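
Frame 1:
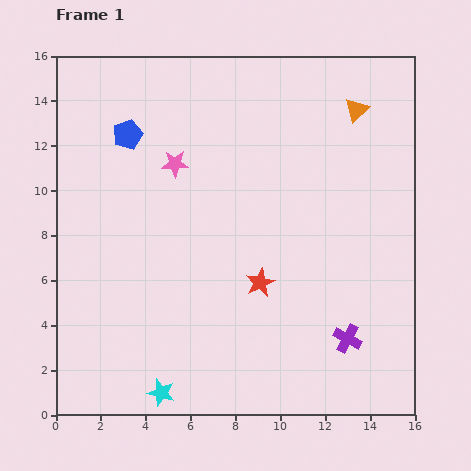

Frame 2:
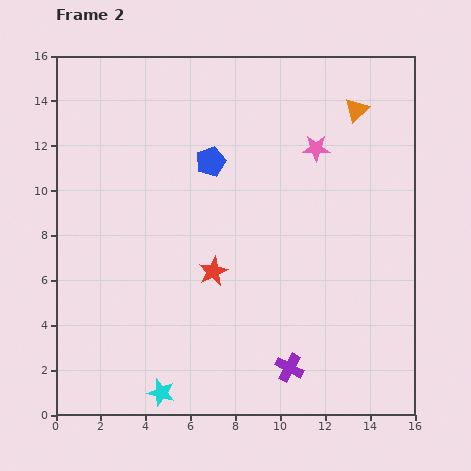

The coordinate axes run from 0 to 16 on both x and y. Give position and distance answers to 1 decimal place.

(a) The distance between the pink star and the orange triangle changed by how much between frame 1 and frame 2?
-5.9

Distance in frame 1: 8.4. Distance in frame 2: 2.5.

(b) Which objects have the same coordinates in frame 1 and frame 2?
the cyan star, the orange triangle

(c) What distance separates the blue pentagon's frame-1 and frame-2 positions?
3.9

The blue pentagon moved from (3.2, 12.5) to (6.9, 11.3), a distance of √(3.7² + 1.2²) ≈ 3.9.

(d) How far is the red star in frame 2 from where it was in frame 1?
2.2

The red star moved from (9.1, 5.9) to (7.0, 6.4), a distance of √(2.1² + 0.5²) ≈ 2.2.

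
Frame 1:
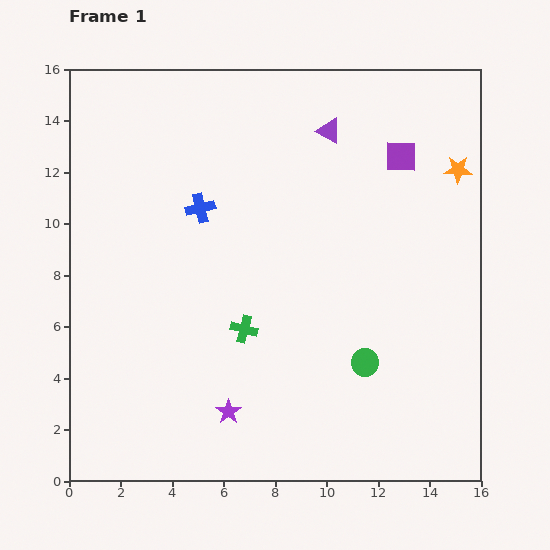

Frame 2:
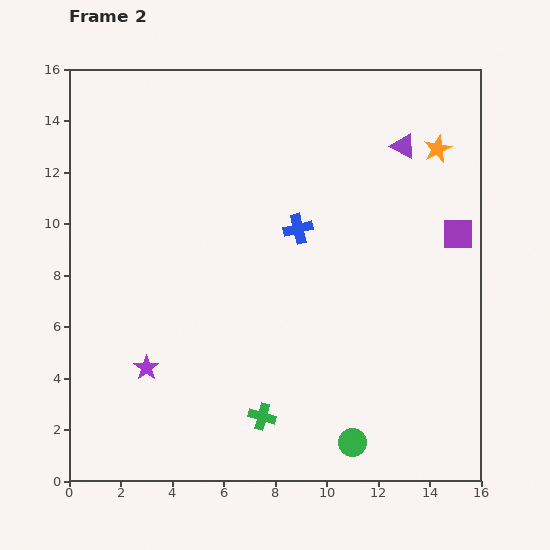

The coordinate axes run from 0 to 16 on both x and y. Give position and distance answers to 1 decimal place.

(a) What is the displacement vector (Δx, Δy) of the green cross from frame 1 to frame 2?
(0.7, -3.4)

The green cross was at (6.8, 5.9) in frame 1 and (7.5, 2.5) in frame 2.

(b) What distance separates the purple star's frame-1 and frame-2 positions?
3.6

The purple star moved from (6.2, 2.7) to (3.0, 4.4), a distance of √(3.2² + 1.7²) ≈ 3.6.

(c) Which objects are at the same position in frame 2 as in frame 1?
none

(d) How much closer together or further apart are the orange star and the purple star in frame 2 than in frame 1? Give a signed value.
+1.2

Distance in frame 1: 12.9. Distance in frame 2: 14.1.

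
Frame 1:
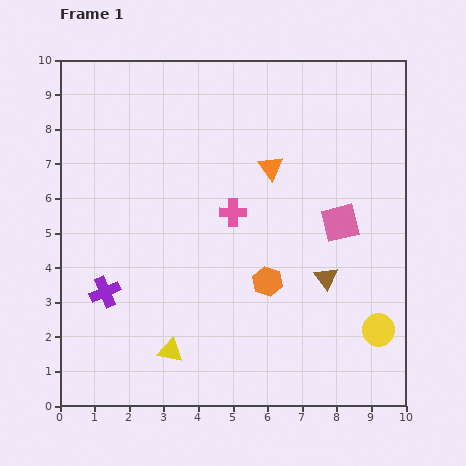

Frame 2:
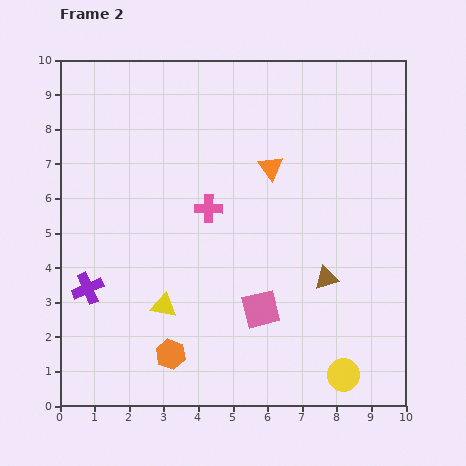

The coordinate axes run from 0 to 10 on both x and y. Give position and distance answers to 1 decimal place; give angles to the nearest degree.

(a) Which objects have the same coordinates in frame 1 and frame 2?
the brown triangle, the orange triangle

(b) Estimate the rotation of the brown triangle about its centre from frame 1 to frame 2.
49° clockwise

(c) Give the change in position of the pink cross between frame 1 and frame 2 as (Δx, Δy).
(-0.7, 0.1)

The pink cross was at (5.0, 5.6) in frame 1 and (4.3, 5.7) in frame 2.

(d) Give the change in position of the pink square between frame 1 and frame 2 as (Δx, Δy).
(-2.3, -2.5)

The pink square was at (8.1, 5.3) in frame 1 and (5.8, 2.8) in frame 2.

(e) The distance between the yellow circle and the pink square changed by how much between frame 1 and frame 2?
-0.2

Distance in frame 1: 3.3. Distance in frame 2: 3.1.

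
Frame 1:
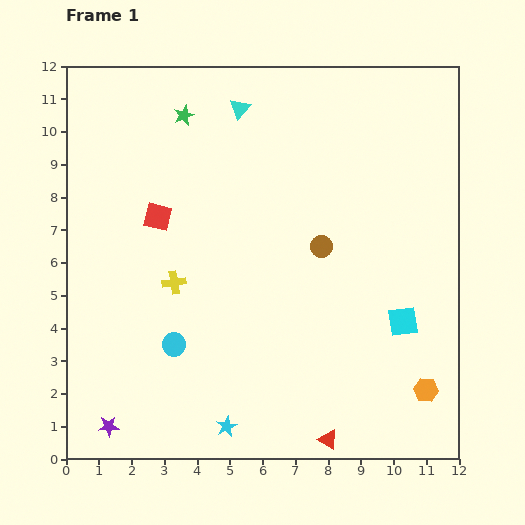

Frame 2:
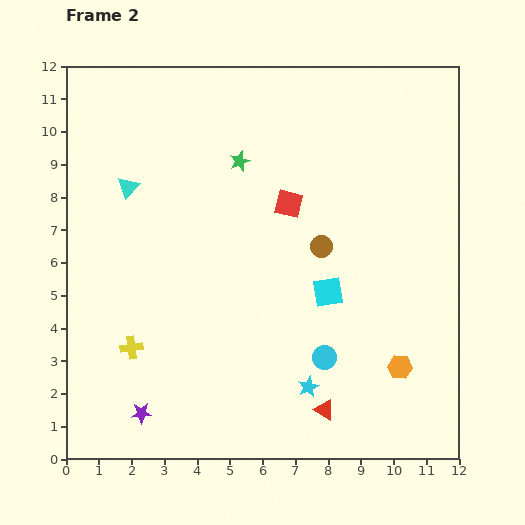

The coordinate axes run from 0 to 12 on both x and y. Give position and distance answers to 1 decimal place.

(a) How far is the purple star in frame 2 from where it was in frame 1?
1.1

The purple star moved from (1.3, 1.0) to (2.3, 1.4), a distance of √(1.0² + 0.4²) ≈ 1.1.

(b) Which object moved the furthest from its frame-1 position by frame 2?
the cyan circle

(moved 4.6; next 4.2)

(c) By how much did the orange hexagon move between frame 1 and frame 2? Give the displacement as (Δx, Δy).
(-0.8, 0.7)

The orange hexagon was at (11.0, 2.1) in frame 1 and (10.2, 2.8) in frame 2.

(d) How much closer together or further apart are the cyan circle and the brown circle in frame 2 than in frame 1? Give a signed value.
-2.0

Distance in frame 1: 5.4. Distance in frame 2: 3.4.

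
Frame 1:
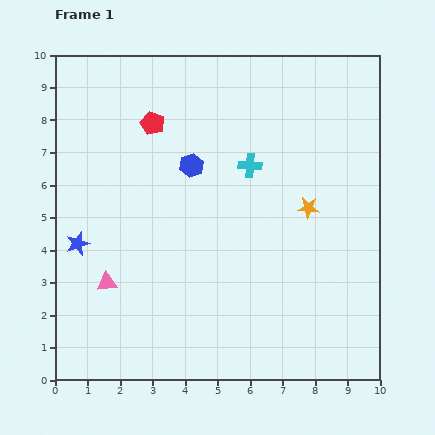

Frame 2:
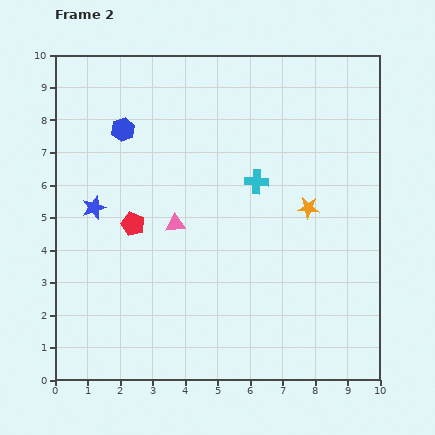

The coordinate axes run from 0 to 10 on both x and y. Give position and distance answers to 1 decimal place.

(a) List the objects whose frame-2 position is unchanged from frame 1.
the orange star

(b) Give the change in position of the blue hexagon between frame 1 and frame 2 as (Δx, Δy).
(-2.1, 1.1)

The blue hexagon was at (4.2, 6.6) in frame 1 and (2.1, 7.7) in frame 2.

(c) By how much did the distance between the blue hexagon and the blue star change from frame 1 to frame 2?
-1.6

Distance in frame 1: 4.2. Distance in frame 2: 2.6.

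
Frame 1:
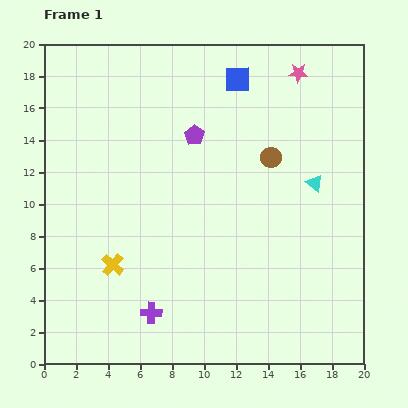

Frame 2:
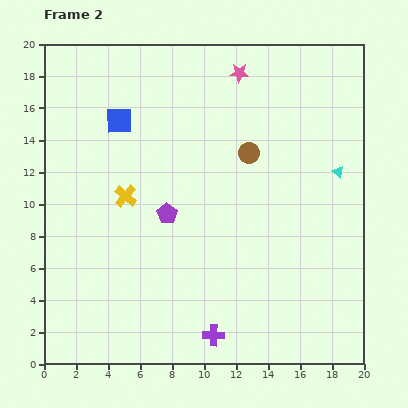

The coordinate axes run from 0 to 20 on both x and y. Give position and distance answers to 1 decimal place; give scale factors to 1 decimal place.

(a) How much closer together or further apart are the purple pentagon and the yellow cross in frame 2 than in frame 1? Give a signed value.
-6.8

Distance in frame 1: 9.6. Distance in frame 2: 2.8.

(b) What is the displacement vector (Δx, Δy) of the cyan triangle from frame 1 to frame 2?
(1.5, 0.7)

The cyan triangle was at (16.9, 11.3) in frame 1 and (18.4, 12.0) in frame 2.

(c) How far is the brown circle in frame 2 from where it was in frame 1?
1.4

The brown circle moved from (14.2, 12.9) to (12.8, 13.2), a distance of √(1.4² + 0.3²) ≈ 1.4.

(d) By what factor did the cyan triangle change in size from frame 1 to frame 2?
0.6×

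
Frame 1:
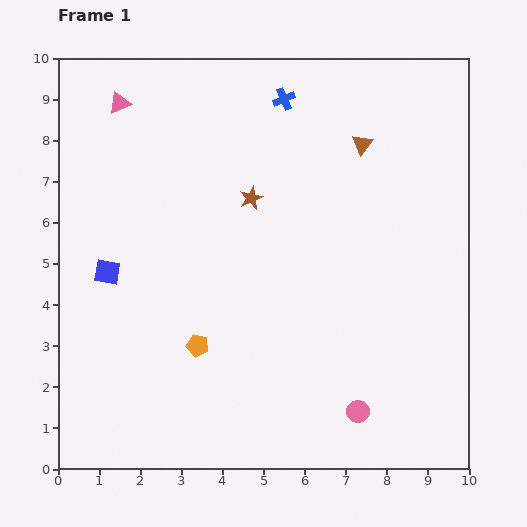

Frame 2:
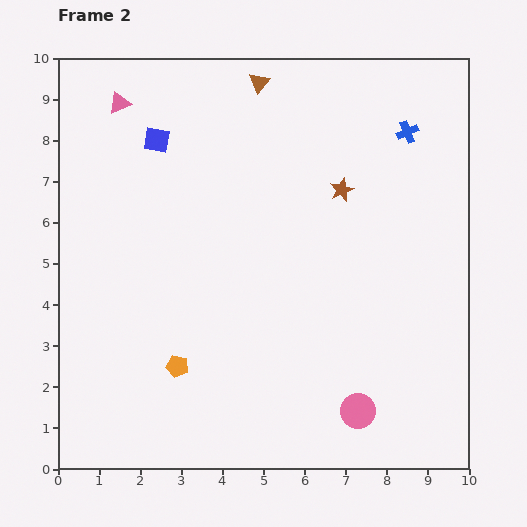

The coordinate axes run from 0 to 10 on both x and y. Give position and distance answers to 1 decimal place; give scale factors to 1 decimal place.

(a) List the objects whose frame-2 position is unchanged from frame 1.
the pink circle, the pink triangle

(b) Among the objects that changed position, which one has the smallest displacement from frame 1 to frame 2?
the orange pentagon

(moved 0.7)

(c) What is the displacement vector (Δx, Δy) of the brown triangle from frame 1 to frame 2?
(-2.5, 1.5)

The brown triangle was at (7.4, 7.9) in frame 1 and (4.9, 9.4) in frame 2.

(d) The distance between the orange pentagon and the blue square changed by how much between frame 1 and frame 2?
+2.7

Distance in frame 1: 2.8. Distance in frame 2: 5.5.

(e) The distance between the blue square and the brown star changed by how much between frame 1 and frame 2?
+0.8

Distance in frame 1: 3.9. Distance in frame 2: 4.7.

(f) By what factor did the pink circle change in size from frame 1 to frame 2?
1.6×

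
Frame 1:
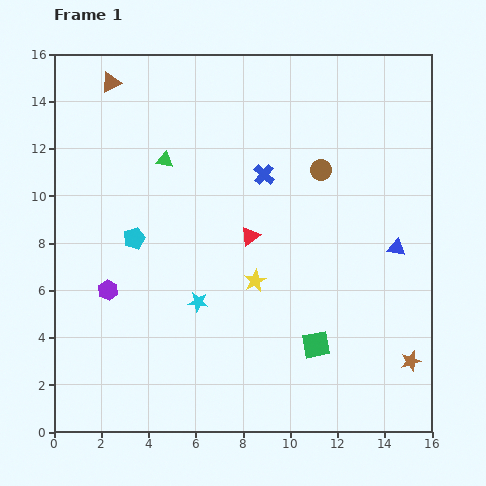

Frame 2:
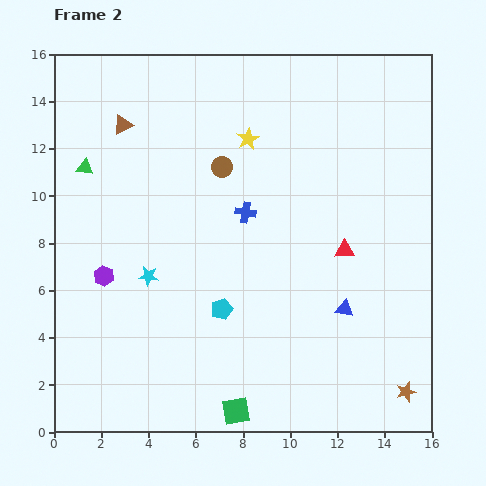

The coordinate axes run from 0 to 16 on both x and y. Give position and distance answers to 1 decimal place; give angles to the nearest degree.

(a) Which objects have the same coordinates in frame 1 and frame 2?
none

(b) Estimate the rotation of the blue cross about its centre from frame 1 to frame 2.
31° counter-clockwise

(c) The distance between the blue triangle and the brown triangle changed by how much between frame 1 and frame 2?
-1.8

Distance in frame 1: 14.0. Distance in frame 2: 12.2.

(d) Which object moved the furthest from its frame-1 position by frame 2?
the yellow star

(moved 6.0; next 4.8)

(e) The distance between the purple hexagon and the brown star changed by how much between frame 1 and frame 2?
+0.6

Distance in frame 1: 13.1. Distance in frame 2: 13.7.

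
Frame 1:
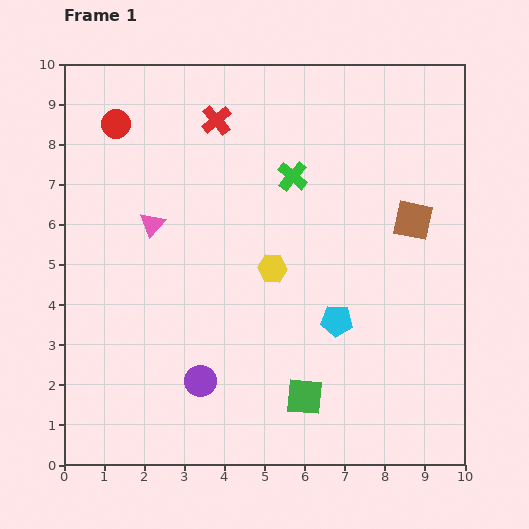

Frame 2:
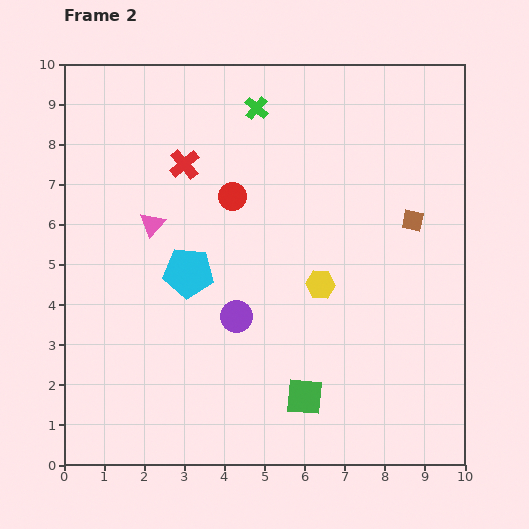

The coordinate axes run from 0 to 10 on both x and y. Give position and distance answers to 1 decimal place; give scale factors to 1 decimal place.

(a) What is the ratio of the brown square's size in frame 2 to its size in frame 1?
0.6×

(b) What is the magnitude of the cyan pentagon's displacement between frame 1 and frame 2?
3.9

The cyan pentagon moved from (6.8, 3.6) to (3.1, 4.8), a distance of √(3.7² + 1.2²) ≈ 3.9.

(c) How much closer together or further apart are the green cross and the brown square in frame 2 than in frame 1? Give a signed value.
+1.6

Distance in frame 1: 3.2. Distance in frame 2: 4.8.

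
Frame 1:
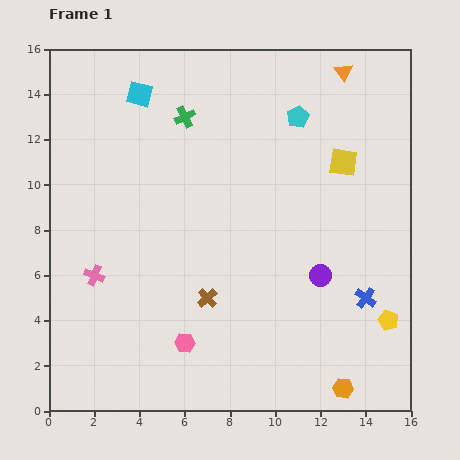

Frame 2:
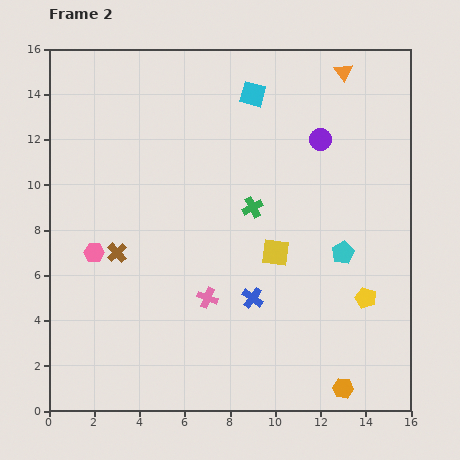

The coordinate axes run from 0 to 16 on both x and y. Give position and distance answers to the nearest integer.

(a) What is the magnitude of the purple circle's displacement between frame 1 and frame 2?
6

The purple circle moved from (12, 6) to (12, 12), a distance of √(0² + 6²) ≈ 6.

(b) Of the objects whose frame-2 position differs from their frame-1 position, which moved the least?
the yellow pentagon

(moved 1)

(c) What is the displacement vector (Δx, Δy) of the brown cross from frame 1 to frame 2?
(-4, 2)

The brown cross was at (7, 5) in frame 1 and (3, 7) in frame 2.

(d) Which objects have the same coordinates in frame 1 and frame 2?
the orange triangle, the orange hexagon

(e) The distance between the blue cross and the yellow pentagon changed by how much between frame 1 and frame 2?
+4

Distance in frame 1: 1. Distance in frame 2: 5.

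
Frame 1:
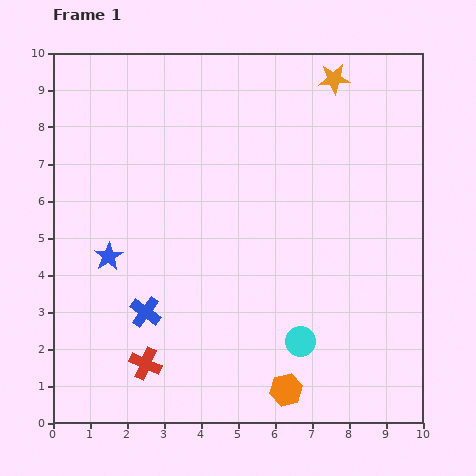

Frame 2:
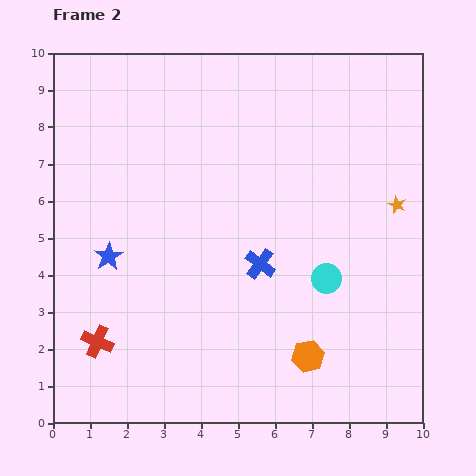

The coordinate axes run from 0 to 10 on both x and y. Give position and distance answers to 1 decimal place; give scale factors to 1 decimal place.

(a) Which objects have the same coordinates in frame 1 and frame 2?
the blue star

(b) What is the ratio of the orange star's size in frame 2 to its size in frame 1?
0.6×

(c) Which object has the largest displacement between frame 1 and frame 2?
the orange star

(moved 3.8; next 3.4)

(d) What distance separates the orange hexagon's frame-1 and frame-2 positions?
1.1

The orange hexagon moved from (6.3, 0.9) to (6.9, 1.8), a distance of √(0.6² + 0.9²) ≈ 1.1.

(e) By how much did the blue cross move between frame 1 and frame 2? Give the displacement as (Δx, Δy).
(3.1, 1.3)

The blue cross was at (2.5, 3.0) in frame 1 and (5.6, 4.3) in frame 2.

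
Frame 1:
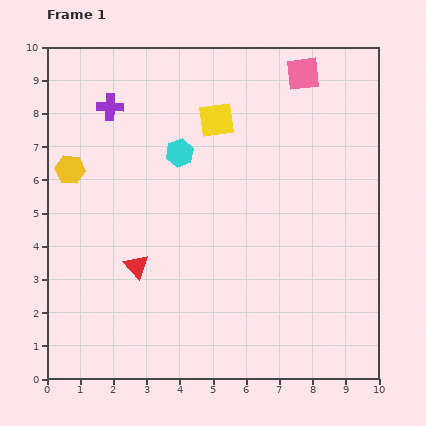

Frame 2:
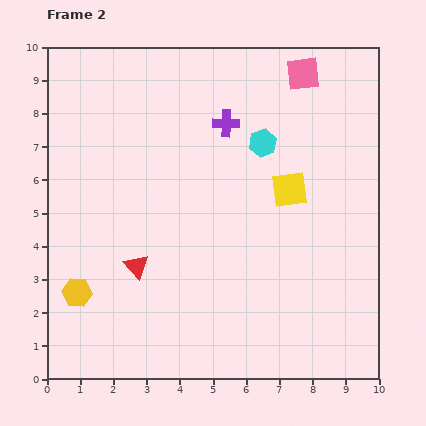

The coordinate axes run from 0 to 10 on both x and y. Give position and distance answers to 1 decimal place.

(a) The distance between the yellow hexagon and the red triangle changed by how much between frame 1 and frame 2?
-1.5

Distance in frame 1: 3.5. Distance in frame 2: 2.0.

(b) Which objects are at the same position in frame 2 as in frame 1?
the red triangle, the pink square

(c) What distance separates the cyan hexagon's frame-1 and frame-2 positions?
2.5

The cyan hexagon moved from (4.0, 6.8) to (6.5, 7.1), a distance of √(2.5² + 0.3²) ≈ 2.5.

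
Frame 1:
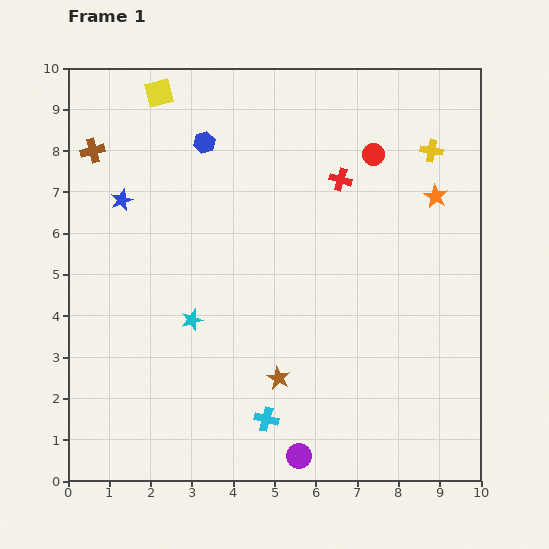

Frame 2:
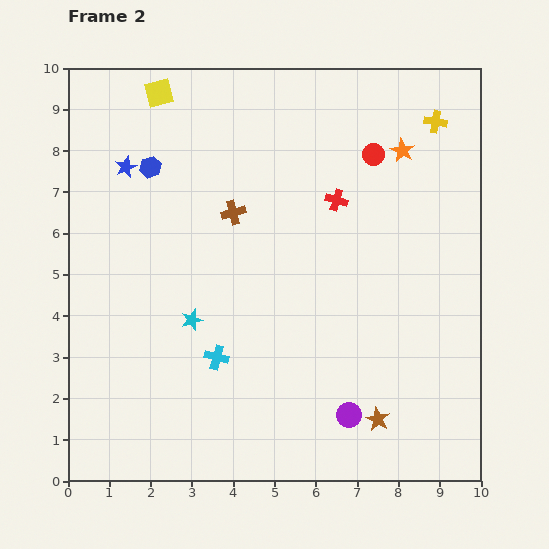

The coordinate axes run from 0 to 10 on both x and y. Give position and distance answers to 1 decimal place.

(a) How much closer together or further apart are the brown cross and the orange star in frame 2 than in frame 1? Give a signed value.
-4.0

Distance in frame 1: 8.4. Distance in frame 2: 4.4.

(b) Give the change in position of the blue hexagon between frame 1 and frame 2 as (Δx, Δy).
(-1.3, -0.6)

The blue hexagon was at (3.3, 8.2) in frame 1 and (2.0, 7.6) in frame 2.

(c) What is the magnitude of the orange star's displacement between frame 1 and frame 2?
1.4

The orange star moved from (8.9, 6.9) to (8.1, 8.0), a distance of √(0.8² + 1.1²) ≈ 1.4.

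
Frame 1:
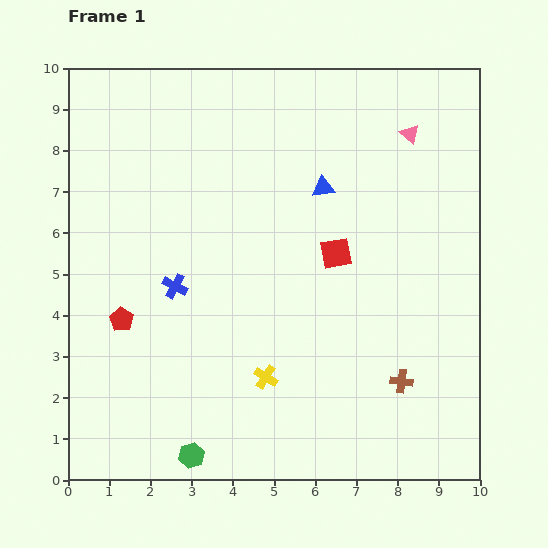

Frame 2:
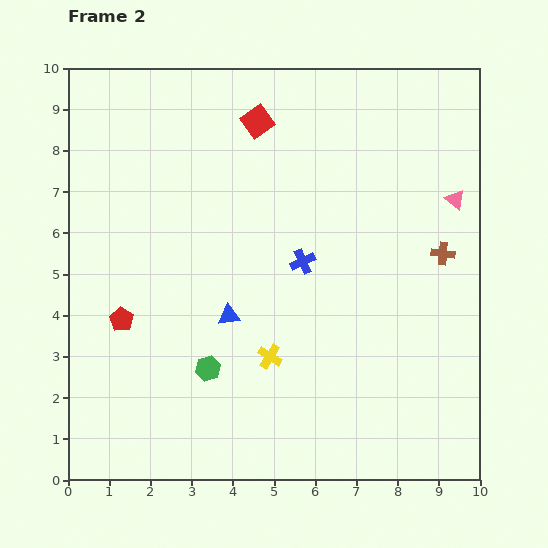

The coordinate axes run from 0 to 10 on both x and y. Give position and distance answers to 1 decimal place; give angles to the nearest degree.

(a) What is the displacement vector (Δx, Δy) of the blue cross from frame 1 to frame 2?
(3.1, 0.6)

The blue cross was at (2.6, 4.7) in frame 1 and (5.7, 5.3) in frame 2.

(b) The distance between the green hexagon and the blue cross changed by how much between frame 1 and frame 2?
-0.6

Distance in frame 1: 4.1. Distance in frame 2: 3.5.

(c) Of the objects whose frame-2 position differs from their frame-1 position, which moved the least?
the yellow cross

(moved 0.5)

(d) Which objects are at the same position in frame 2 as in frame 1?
the red pentagon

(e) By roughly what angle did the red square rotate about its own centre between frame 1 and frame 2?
24° counter-clockwise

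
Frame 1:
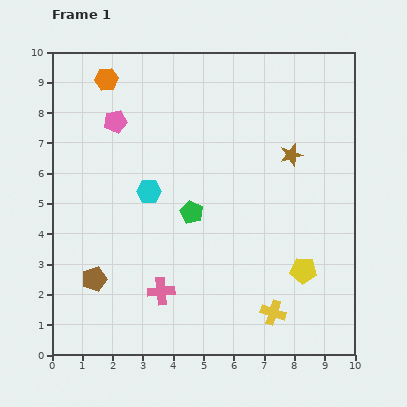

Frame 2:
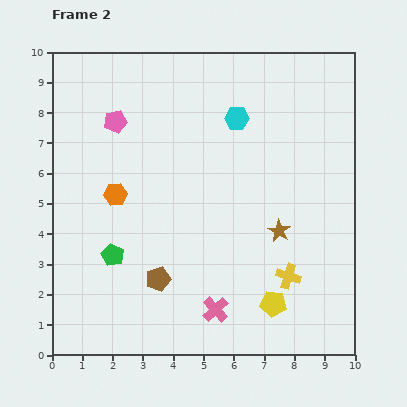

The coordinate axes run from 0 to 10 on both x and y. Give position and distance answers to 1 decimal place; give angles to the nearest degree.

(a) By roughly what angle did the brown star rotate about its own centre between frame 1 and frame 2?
24° counter-clockwise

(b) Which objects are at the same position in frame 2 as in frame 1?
the pink pentagon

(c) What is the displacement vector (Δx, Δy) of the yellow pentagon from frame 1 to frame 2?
(-1.0, -1.1)

The yellow pentagon was at (8.3, 2.8) in frame 1 and (7.3, 1.7) in frame 2.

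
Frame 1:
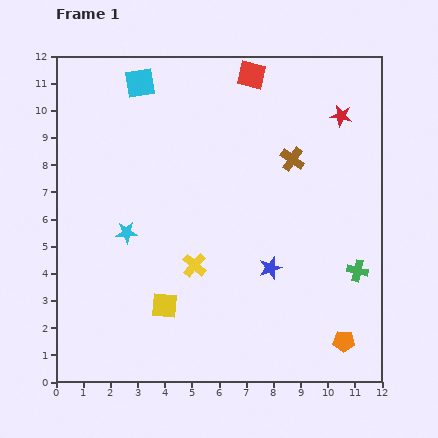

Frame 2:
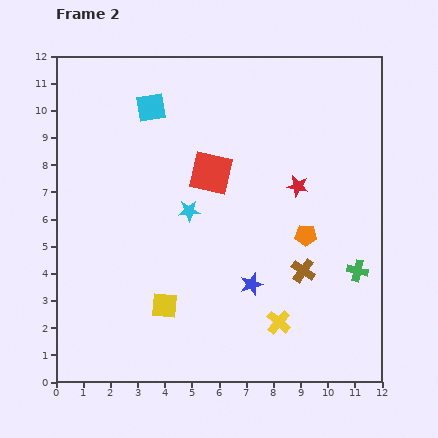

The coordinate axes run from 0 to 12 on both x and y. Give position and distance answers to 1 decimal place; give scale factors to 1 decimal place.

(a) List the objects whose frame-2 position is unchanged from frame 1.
the green cross, the yellow square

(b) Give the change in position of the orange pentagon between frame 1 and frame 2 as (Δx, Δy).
(-1.4, 3.9)

The orange pentagon was at (10.6, 1.5) in frame 1 and (9.2, 5.4) in frame 2.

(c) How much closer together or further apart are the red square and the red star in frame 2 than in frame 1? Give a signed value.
-0.4

Distance in frame 1: 3.6. Distance in frame 2: 3.2.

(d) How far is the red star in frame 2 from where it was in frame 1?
3.1

The red star moved from (10.5, 9.8) to (8.9, 7.2), a distance of √(1.6² + 2.6²) ≈ 3.1.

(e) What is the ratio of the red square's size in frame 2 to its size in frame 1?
1.5×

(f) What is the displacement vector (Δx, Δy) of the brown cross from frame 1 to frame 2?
(0.4, -4.1)

The brown cross was at (8.7, 8.2) in frame 1 and (9.1, 4.1) in frame 2.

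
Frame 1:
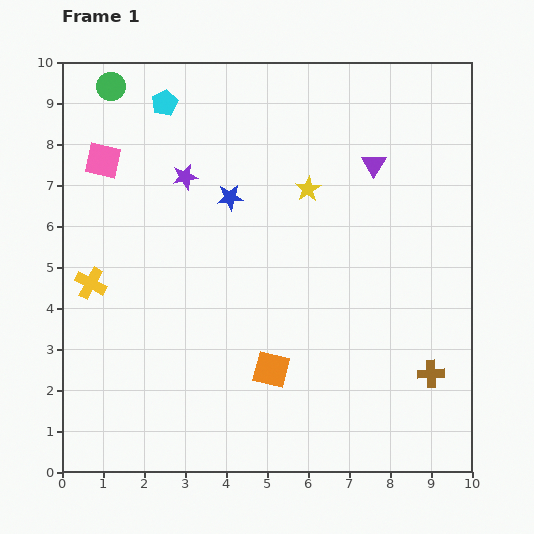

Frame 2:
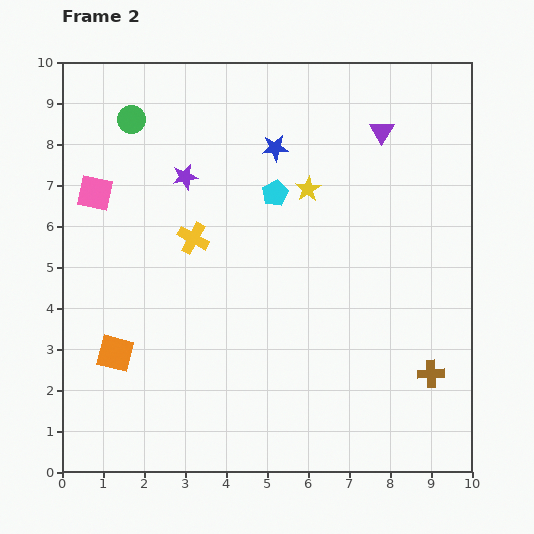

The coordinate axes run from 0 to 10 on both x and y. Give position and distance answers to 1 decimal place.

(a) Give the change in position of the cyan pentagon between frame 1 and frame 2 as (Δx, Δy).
(2.7, -2.2)

The cyan pentagon was at (2.5, 9.0) in frame 1 and (5.2, 6.8) in frame 2.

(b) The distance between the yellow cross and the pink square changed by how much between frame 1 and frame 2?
-0.4

Distance in frame 1: 3.0. Distance in frame 2: 2.6.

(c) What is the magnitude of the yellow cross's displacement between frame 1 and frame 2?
2.7

The yellow cross moved from (0.7, 4.6) to (3.2, 5.7), a distance of √(2.5² + 1.1²) ≈ 2.7.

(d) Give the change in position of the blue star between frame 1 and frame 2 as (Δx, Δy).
(1.1, 1.2)

The blue star was at (4.1, 6.7) in frame 1 and (5.2, 7.9) in frame 2.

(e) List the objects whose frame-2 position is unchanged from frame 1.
the yellow star, the brown cross, the purple star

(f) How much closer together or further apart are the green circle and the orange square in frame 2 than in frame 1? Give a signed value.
-2.2

Distance in frame 1: 7.9. Distance in frame 2: 5.7.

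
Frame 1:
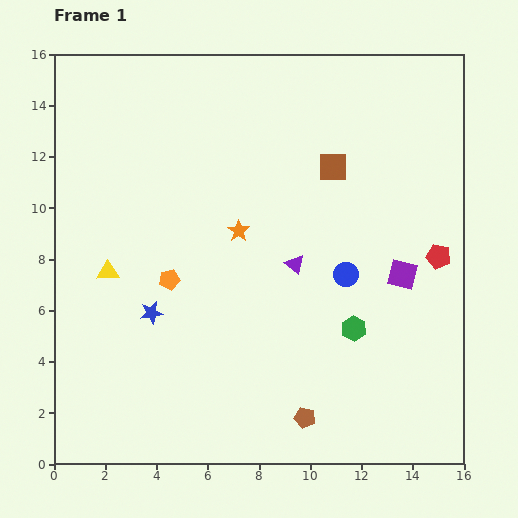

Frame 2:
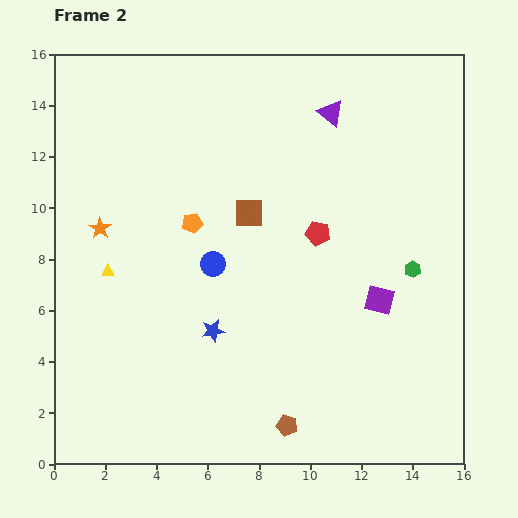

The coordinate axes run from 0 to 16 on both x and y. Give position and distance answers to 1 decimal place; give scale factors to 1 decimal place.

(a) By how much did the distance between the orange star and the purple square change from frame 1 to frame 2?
+4.7

Distance in frame 1: 6.6. Distance in frame 2: 11.3.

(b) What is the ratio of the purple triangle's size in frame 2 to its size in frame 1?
1.4×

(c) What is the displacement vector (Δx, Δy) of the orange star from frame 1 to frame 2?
(-5.4, 0.1)

The orange star was at (7.2, 9.1) in frame 1 and (1.8, 9.2) in frame 2.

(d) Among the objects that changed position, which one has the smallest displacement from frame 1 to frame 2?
the brown pentagon

(moved 0.8)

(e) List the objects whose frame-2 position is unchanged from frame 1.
the yellow triangle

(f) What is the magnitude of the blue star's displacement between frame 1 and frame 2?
2.5

The blue star moved from (3.8, 5.9) to (6.2, 5.2), a distance of √(2.4² + 0.7²) ≈ 2.5.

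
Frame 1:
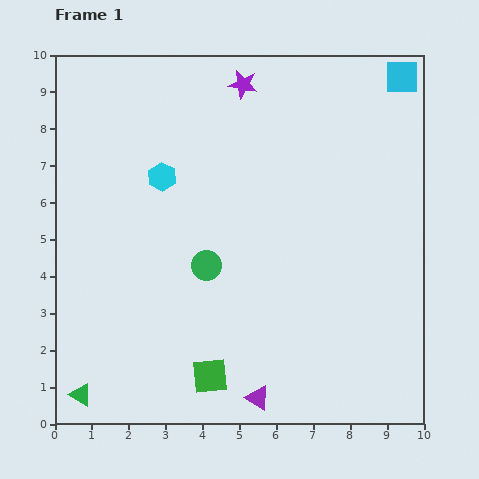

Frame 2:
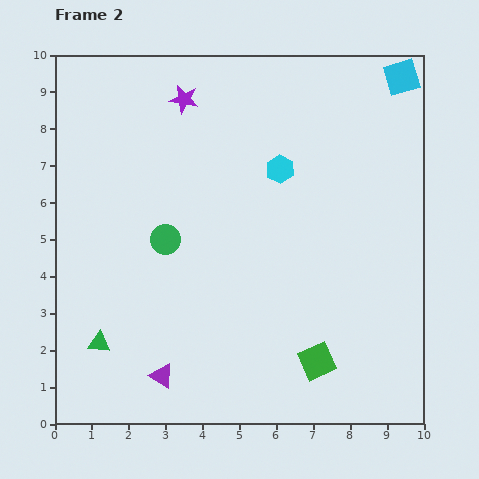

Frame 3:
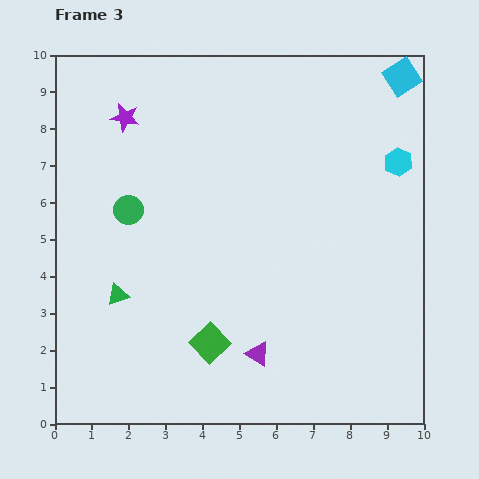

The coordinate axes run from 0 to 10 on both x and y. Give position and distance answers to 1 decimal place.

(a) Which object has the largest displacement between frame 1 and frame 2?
the cyan hexagon

(moved 3.2; next 2.9)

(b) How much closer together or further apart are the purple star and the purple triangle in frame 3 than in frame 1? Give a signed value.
-1.2

Distance in frame 1: 8.5. Distance in frame 3: 7.3.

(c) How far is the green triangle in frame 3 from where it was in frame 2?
1.4

The green triangle moved from (1.2, 2.2) to (1.7, 3.5), a distance of √(0.5² + 1.3²) ≈ 1.4.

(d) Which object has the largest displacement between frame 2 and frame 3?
the cyan hexagon

(moved 3.2; next 2.9)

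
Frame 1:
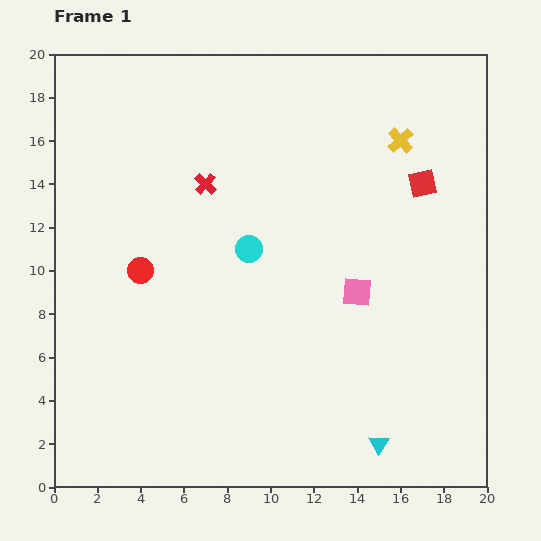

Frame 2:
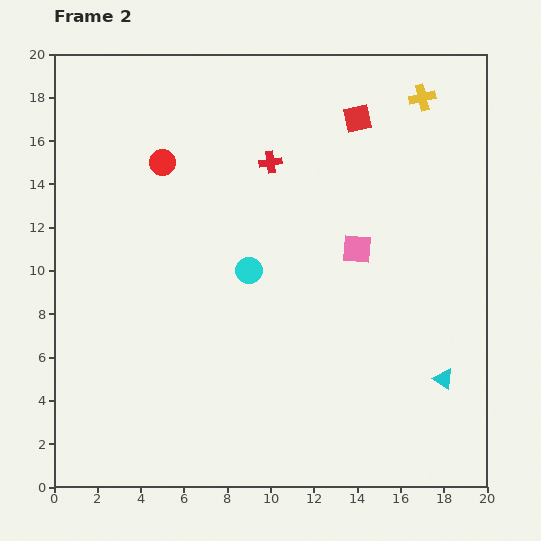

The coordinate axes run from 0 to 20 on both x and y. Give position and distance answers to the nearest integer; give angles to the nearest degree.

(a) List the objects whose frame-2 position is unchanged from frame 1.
none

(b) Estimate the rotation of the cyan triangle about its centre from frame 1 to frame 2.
28° counter-clockwise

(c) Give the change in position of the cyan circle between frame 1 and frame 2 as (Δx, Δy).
(0, -1)

The cyan circle was at (9, 11) in frame 1 and (9, 10) in frame 2.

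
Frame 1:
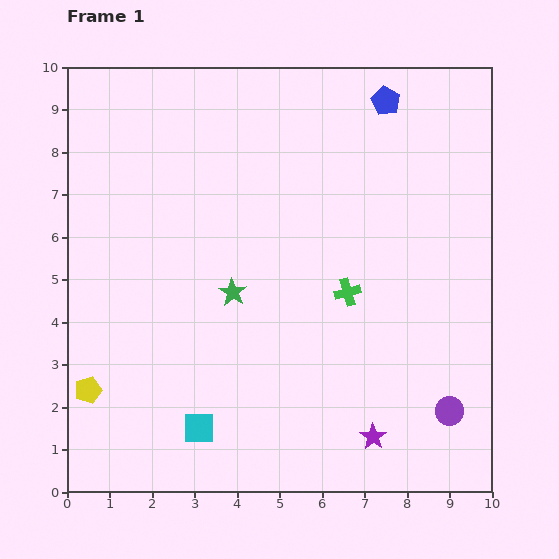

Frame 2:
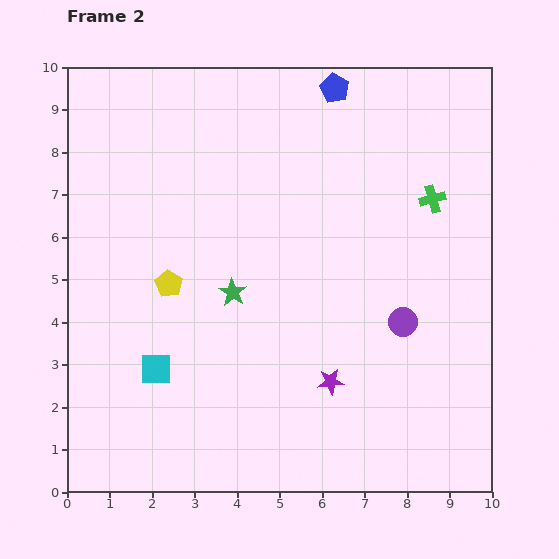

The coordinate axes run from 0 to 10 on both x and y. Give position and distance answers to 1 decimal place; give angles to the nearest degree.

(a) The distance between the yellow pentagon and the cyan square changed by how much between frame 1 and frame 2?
-0.8

Distance in frame 1: 2.8. Distance in frame 2: 2.0.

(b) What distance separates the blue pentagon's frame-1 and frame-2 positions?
1.2

The blue pentagon moved from (7.5, 9.2) to (6.3, 9.5), a distance of √(1.2² + 0.3²) ≈ 1.2.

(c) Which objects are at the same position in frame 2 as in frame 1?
the green star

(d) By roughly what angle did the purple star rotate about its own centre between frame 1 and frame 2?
31° clockwise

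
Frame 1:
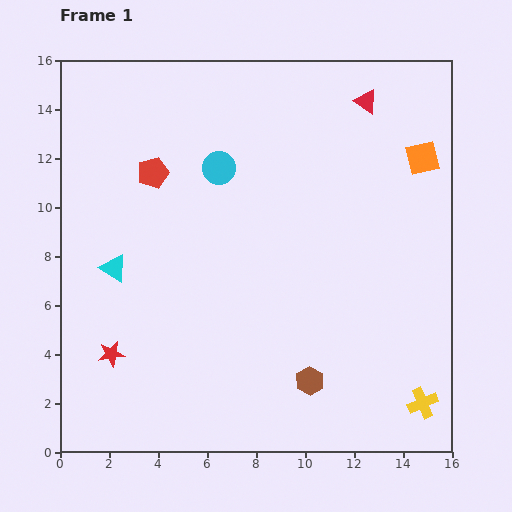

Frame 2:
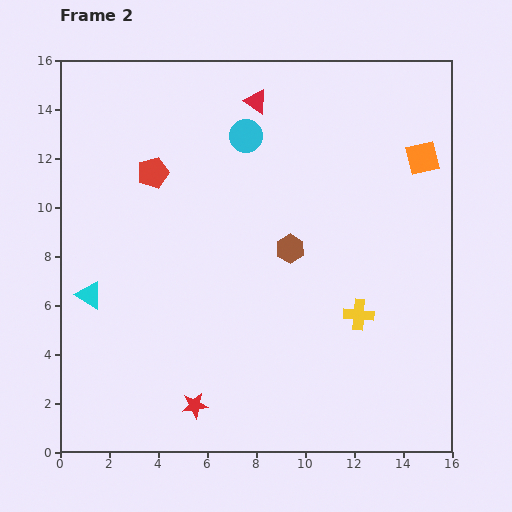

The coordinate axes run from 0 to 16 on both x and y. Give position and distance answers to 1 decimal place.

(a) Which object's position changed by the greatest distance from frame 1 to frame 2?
the brown hexagon

(moved 5.5; next 4.5)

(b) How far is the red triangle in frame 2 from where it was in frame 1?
4.5

The red triangle moved from (12.5, 14.3) to (8.0, 14.3), a distance of √(4.5² + 0.0²) ≈ 4.5.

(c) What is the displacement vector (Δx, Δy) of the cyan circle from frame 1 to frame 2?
(1.1, 1.3)

The cyan circle was at (6.5, 11.6) in frame 1 and (7.6, 12.9) in frame 2.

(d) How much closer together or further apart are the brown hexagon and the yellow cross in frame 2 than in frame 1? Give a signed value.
-0.8

Distance in frame 1: 4.7. Distance in frame 2: 3.9.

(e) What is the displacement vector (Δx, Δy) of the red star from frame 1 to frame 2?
(3.4, -2.1)

The red star was at (2.1, 4.0) in frame 1 and (5.5, 1.9) in frame 2.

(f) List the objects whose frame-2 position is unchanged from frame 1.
the orange square, the red pentagon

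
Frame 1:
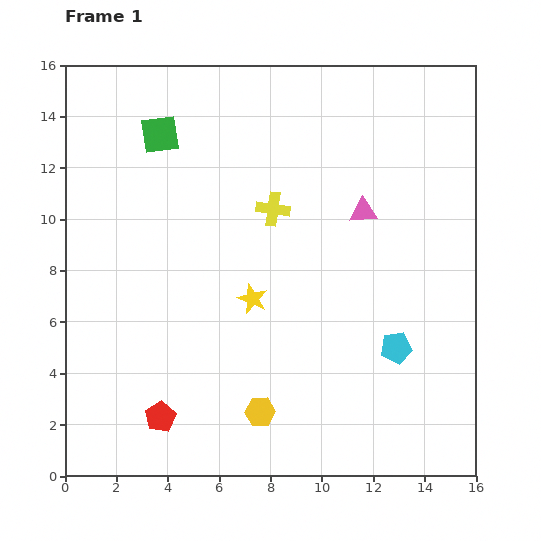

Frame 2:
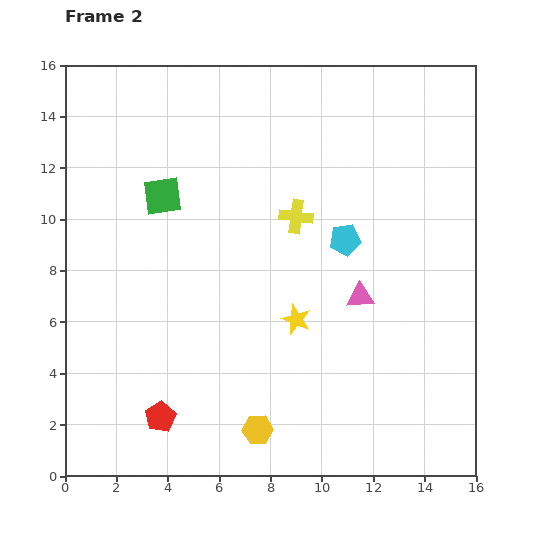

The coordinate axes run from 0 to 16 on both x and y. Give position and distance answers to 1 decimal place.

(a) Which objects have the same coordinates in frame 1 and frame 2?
the red pentagon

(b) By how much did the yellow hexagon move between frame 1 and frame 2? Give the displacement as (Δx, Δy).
(-0.1, -0.7)

The yellow hexagon was at (7.6, 2.5) in frame 1 and (7.5, 1.8) in frame 2.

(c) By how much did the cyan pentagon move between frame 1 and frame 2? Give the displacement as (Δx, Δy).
(-2.0, 4.2)

The cyan pentagon was at (12.9, 5.0) in frame 1 and (10.9, 9.2) in frame 2.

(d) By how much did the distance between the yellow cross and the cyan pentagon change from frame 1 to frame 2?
-5.1

Distance in frame 1: 7.2. Distance in frame 2: 2.1.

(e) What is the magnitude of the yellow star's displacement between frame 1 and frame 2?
1.9

The yellow star moved from (7.3, 6.9) to (9.0, 6.1), a distance of √(1.7² + 0.8²) ≈ 1.9.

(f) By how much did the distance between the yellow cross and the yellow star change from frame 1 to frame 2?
+0.4

Distance in frame 1: 3.6. Distance in frame 2: 4.0.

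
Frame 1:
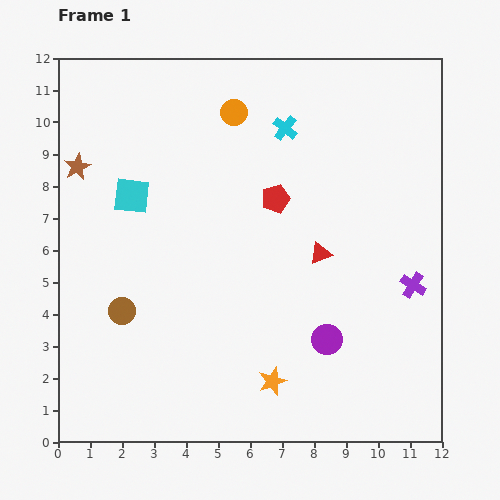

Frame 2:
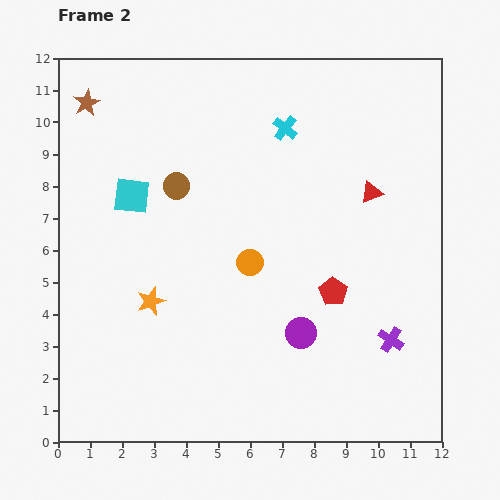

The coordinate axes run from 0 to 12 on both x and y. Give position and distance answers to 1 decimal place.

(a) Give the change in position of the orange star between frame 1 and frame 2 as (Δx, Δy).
(-3.8, 2.5)

The orange star was at (6.7, 1.9) in frame 1 and (2.9, 4.4) in frame 2.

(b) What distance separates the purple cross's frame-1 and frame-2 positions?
1.8

The purple cross moved from (11.1, 4.9) to (10.4, 3.2), a distance of √(0.7² + 1.7²) ≈ 1.8.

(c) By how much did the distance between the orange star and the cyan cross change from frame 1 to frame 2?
-1.1

Distance in frame 1: 7.9. Distance in frame 2: 6.8.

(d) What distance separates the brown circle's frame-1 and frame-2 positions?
4.3

The brown circle moved from (2.0, 4.1) to (3.7, 8.0), a distance of √(1.7² + 3.9²) ≈ 4.3.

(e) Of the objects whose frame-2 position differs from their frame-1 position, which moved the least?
the purple circle

(moved 0.8)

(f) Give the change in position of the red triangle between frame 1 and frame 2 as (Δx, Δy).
(1.6, 1.9)

The red triangle was at (8.2, 5.9) in frame 1 and (9.8, 7.8) in frame 2.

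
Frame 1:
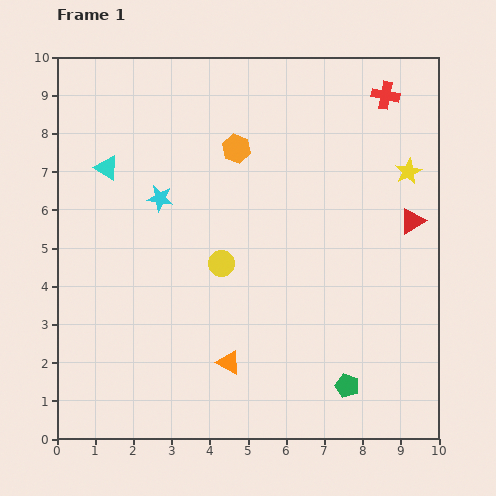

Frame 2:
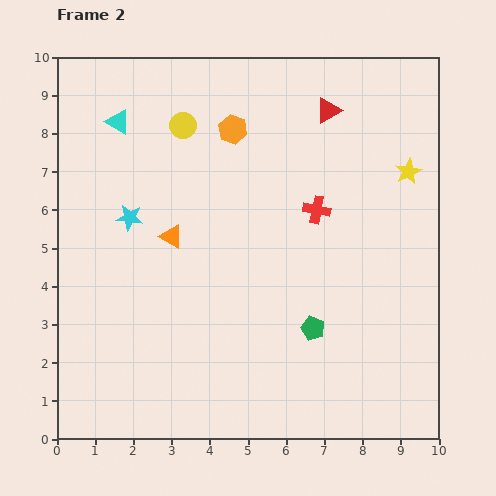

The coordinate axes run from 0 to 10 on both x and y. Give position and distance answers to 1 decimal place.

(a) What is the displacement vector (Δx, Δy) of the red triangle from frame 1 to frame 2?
(-2.2, 2.9)

The red triangle was at (9.3, 5.7) in frame 1 and (7.1, 8.6) in frame 2.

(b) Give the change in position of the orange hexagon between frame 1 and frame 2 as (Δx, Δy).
(-0.1, 0.5)

The orange hexagon was at (4.7, 7.6) in frame 1 and (4.6, 8.1) in frame 2.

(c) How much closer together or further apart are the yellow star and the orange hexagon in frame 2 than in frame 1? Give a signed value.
+0.2

Distance in frame 1: 4.5. Distance in frame 2: 4.7.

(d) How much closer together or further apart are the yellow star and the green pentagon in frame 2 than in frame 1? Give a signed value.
-1.0

Distance in frame 1: 5.8. Distance in frame 2: 4.8.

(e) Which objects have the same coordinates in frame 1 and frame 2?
the yellow star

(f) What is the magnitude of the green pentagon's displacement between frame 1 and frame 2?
1.7

The green pentagon moved from (7.6, 1.4) to (6.7, 2.9), a distance of √(0.9² + 1.5²) ≈ 1.7.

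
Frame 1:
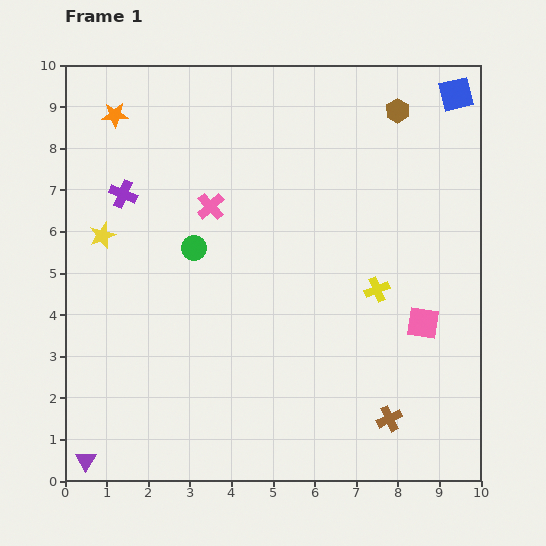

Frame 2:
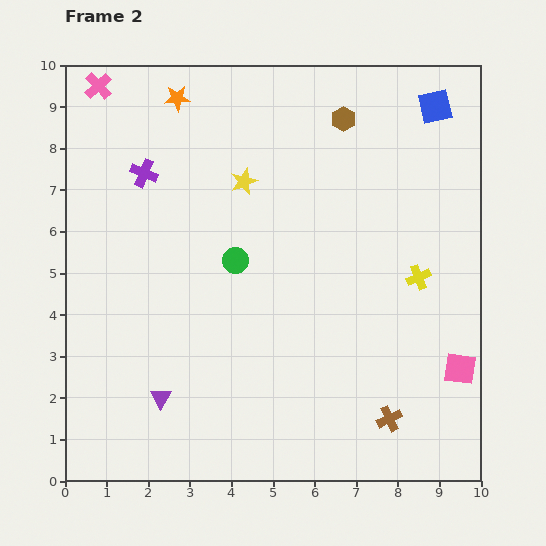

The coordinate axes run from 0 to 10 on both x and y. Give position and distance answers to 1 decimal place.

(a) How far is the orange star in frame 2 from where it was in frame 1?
1.6

The orange star moved from (1.2, 8.8) to (2.7, 9.2), a distance of √(1.5² + 0.4²) ≈ 1.6.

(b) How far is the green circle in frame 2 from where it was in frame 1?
1.0

The green circle moved from (3.1, 5.6) to (4.1, 5.3), a distance of √(1.0² + 0.3²) ≈ 1.0.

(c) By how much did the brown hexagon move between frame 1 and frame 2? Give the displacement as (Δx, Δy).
(-1.3, -0.2)

The brown hexagon was at (8.0, 8.9) in frame 1 and (6.7, 8.7) in frame 2.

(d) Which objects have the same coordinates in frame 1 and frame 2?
the brown cross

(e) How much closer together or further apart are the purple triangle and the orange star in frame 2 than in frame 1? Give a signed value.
-1.1

Distance in frame 1: 8.3. Distance in frame 2: 7.2.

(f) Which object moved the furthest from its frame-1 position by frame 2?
the pink cross

(moved 4.0; next 3.6)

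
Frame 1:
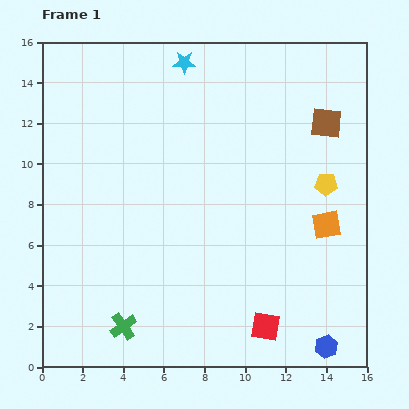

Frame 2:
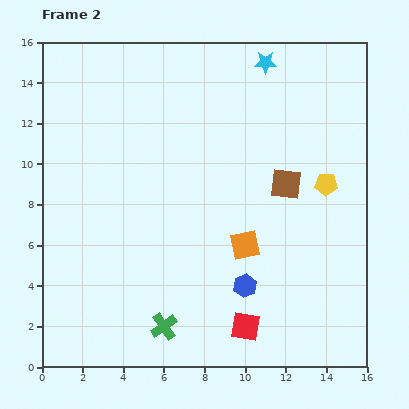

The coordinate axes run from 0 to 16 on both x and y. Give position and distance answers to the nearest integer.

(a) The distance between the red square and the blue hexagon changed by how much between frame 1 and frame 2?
-1

Distance in frame 1: 3. Distance in frame 2: 2.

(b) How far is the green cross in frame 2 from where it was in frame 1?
2

The green cross moved from (4, 2) to (6, 2), a distance of √(2² + 0²) ≈ 2.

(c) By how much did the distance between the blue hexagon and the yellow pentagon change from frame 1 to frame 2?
-2

Distance in frame 1: 8. Distance in frame 2: 6.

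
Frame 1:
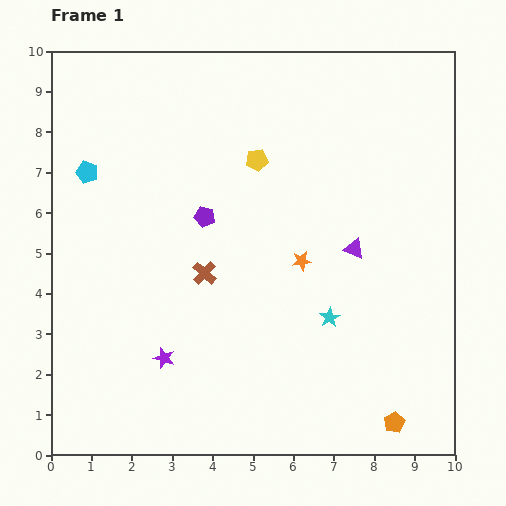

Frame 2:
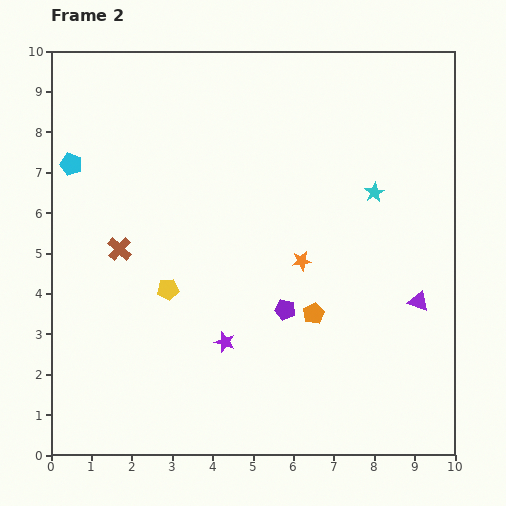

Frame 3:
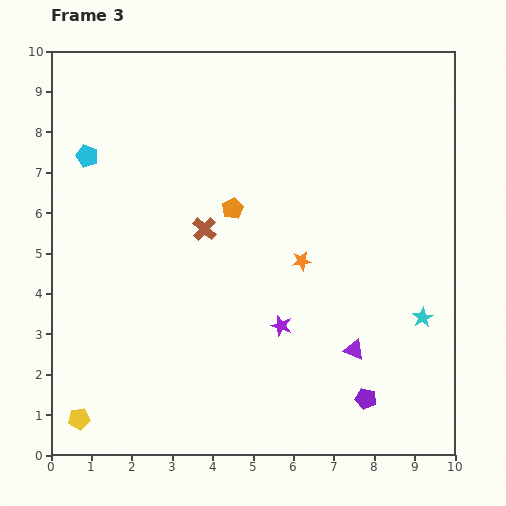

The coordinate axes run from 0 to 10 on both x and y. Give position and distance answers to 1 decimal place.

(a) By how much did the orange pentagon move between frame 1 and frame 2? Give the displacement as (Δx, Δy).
(-2.0, 2.7)

The orange pentagon was at (8.5, 0.8) in frame 1 and (6.5, 3.5) in frame 2.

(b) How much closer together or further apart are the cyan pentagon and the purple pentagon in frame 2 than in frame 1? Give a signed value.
+3.3

Distance in frame 1: 3.1. Distance in frame 2: 6.4.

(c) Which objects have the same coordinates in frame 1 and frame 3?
the orange star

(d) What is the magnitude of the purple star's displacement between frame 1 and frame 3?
3.0

The purple star moved from (2.8, 2.4) to (5.7, 3.2), a distance of √(2.9² + 0.8²) ≈ 3.0.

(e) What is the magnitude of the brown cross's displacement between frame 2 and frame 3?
2.2

The brown cross moved from (1.7, 5.1) to (3.8, 5.6), a distance of √(2.1² + 0.5²) ≈ 2.2.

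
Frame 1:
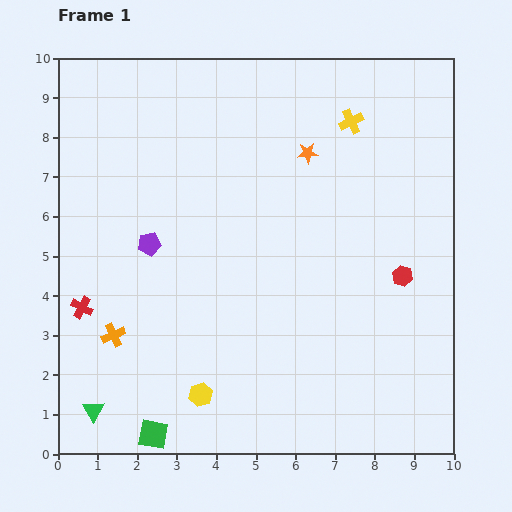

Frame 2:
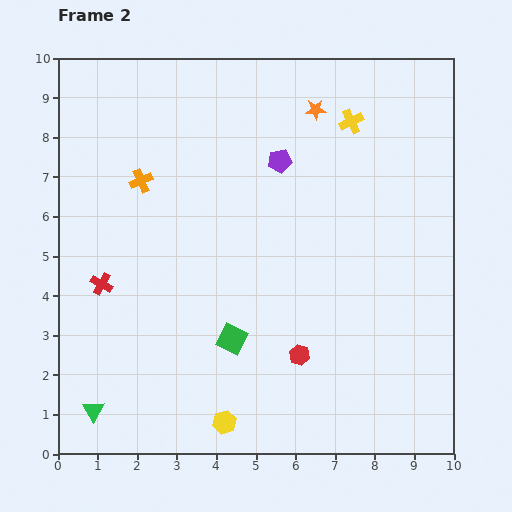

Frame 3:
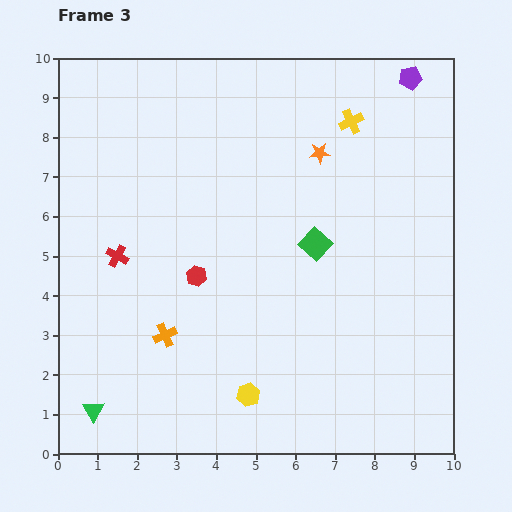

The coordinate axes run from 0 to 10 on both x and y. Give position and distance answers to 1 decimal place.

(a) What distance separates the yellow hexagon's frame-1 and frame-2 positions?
0.9

The yellow hexagon moved from (3.6, 1.5) to (4.2, 0.8), a distance of √(0.6² + 0.7²) ≈ 0.9.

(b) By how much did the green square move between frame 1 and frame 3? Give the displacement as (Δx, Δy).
(4.1, 4.8)

The green square was at (2.4, 0.5) in frame 1 and (6.5, 5.3) in frame 3.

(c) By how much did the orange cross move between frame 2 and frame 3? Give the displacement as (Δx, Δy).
(0.6, -3.9)

The orange cross was at (2.1, 6.9) in frame 2 and (2.7, 3.0) in frame 3.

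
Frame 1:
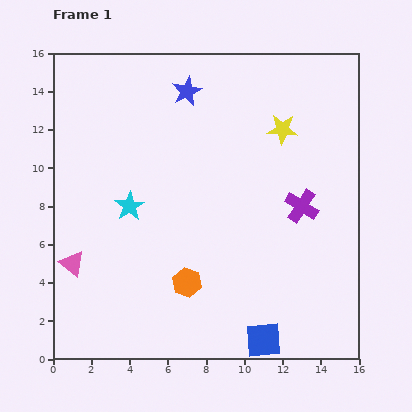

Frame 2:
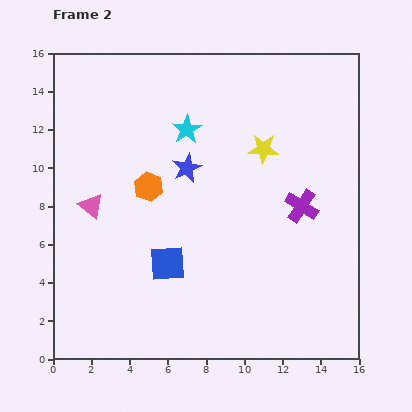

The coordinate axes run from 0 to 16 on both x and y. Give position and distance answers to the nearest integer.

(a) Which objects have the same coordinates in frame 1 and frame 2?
the purple cross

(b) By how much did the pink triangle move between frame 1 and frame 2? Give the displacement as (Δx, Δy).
(1, 3)

The pink triangle was at (1, 5) in frame 1 and (2, 8) in frame 2.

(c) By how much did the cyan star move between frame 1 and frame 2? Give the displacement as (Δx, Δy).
(3, 4)

The cyan star was at (4, 8) in frame 1 and (7, 12) in frame 2.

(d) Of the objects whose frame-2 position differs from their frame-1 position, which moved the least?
the yellow star

(moved 1)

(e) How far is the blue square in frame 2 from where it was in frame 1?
6

The blue square moved from (11, 1) to (6, 5), a distance of √(5² + 4²) ≈ 6.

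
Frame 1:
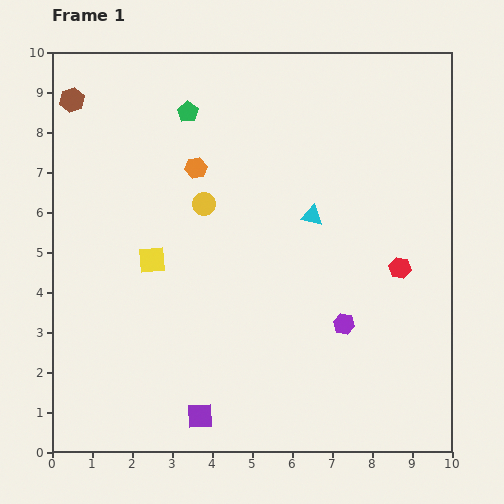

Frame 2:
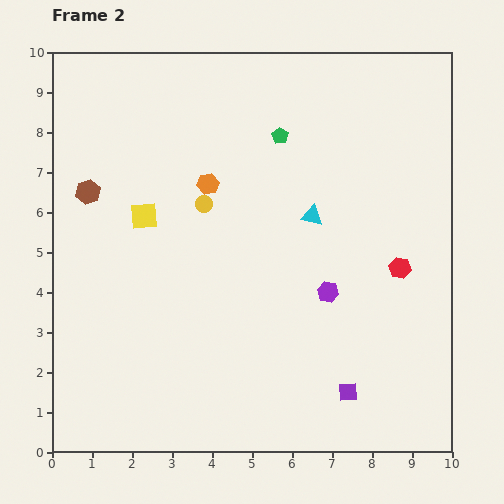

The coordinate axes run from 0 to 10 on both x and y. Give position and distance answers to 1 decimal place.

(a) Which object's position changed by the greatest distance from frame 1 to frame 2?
the purple square

(moved 3.7; next 2.4)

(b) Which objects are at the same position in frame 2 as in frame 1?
the yellow circle, the cyan triangle, the red hexagon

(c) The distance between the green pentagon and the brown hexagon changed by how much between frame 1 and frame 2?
+2.1

Distance in frame 1: 2.9. Distance in frame 2: 5.0.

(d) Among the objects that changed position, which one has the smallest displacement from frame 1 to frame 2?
the orange hexagon

(moved 0.5)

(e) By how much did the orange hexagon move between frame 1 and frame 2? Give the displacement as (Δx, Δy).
(0.3, -0.4)

The orange hexagon was at (3.6, 7.1) in frame 1 and (3.9, 6.7) in frame 2.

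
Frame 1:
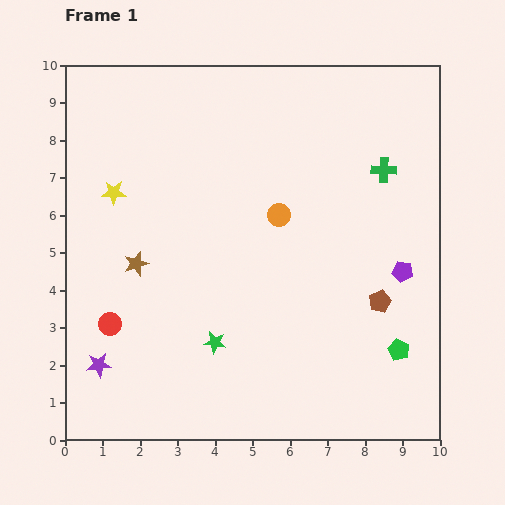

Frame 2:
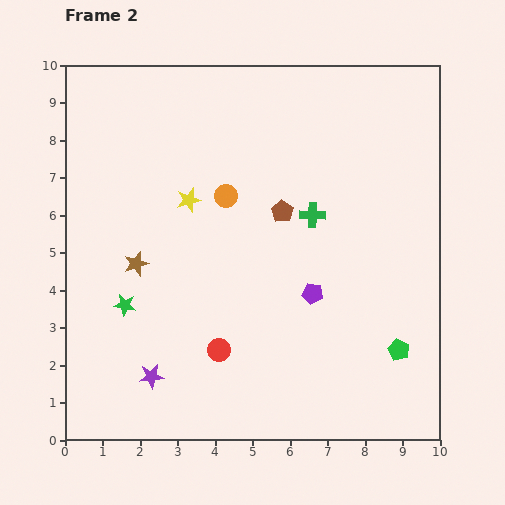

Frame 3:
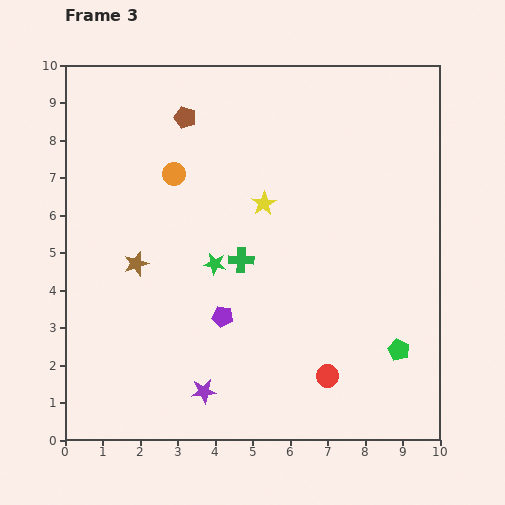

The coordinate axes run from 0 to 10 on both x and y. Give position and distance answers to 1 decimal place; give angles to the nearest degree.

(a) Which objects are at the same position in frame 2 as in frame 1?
the green pentagon, the brown star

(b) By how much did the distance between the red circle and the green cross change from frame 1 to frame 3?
-4.5

Distance in frame 1: 8.4. Distance in frame 3: 3.9.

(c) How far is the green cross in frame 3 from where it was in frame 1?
4.5

The green cross moved from (8.5, 7.2) to (4.7, 4.8), a distance of √(3.8² + 2.4²) ≈ 4.5.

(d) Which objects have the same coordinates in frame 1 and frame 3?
the green pentagon, the brown star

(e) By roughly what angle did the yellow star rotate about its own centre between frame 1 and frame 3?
30° counter-clockwise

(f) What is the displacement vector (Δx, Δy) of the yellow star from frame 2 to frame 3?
(2.0, -0.1)

The yellow star was at (3.3, 6.4) in frame 2 and (5.3, 6.3) in frame 3.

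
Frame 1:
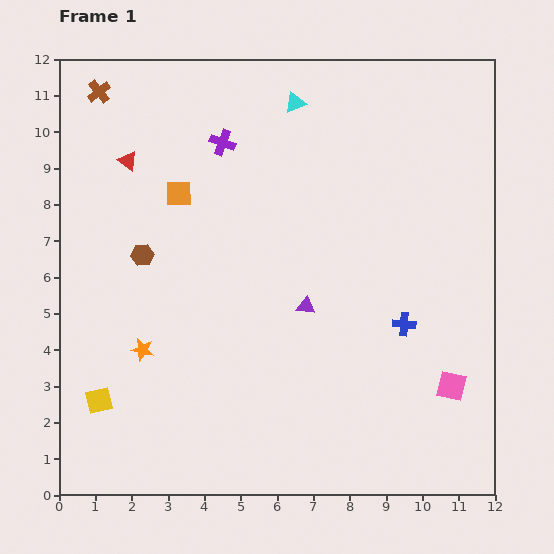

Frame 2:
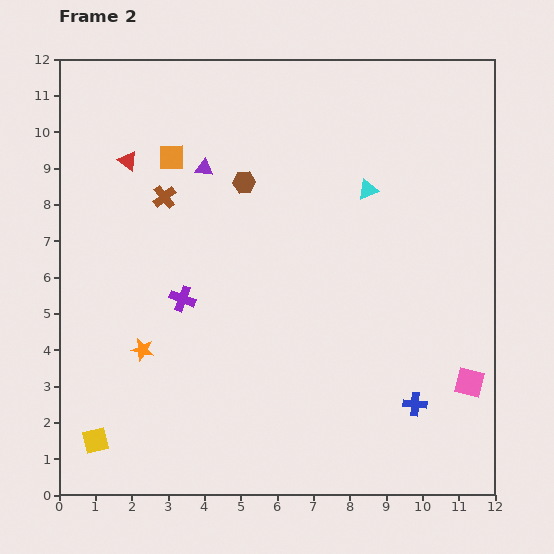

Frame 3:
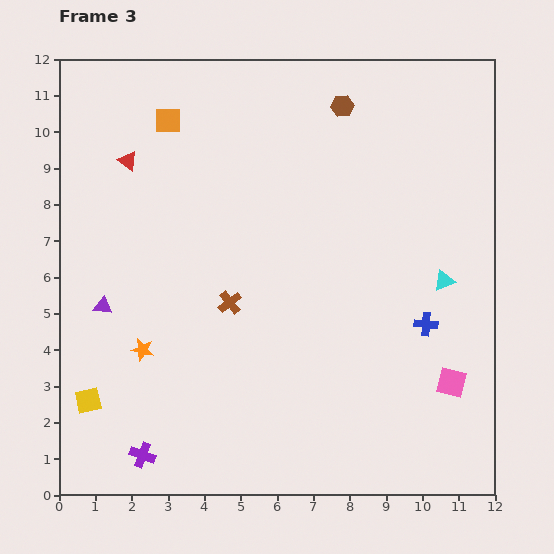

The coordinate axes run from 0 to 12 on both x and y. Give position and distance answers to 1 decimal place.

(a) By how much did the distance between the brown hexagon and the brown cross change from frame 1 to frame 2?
-2.5

Distance in frame 1: 4.7. Distance in frame 2: 2.2.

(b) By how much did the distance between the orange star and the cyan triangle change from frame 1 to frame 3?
+0.5

Distance in frame 1: 8.0. Distance in frame 3: 8.5.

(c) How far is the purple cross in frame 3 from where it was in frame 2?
4.4

The purple cross moved from (3.4, 5.4) to (2.3, 1.1), a distance of √(1.1² + 4.3²) ≈ 4.4.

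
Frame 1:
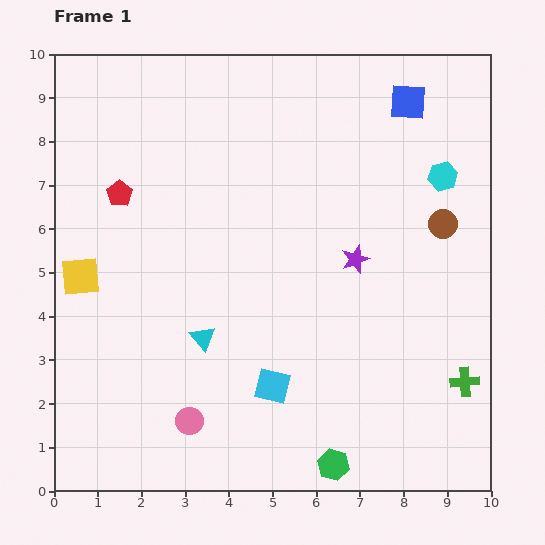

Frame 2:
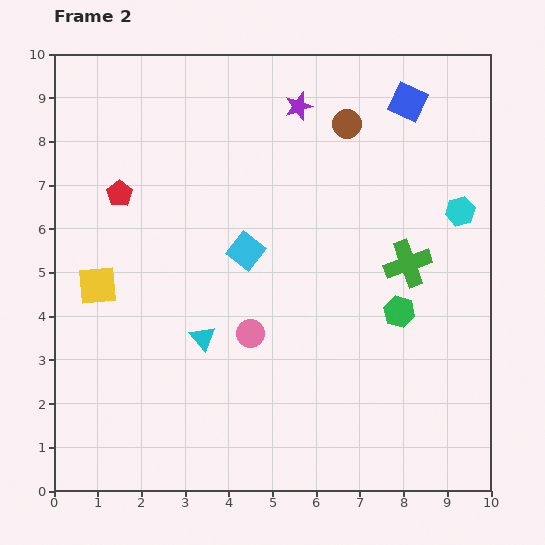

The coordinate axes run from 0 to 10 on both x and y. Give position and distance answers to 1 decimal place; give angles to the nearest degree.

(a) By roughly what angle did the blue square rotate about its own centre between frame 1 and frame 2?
21° clockwise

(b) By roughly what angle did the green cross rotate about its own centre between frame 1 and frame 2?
15° counter-clockwise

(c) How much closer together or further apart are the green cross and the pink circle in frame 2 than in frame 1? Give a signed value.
-2.5

Distance in frame 1: 6.4. Distance in frame 2: 3.9.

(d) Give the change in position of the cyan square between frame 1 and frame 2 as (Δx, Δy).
(-0.6, 3.1)

The cyan square was at (5.0, 2.4) in frame 1 and (4.4, 5.5) in frame 2.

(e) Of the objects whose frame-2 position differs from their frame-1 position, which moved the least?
the yellow square

(moved 0.4)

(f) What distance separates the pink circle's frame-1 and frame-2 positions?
2.4

The pink circle moved from (3.1, 1.6) to (4.5, 3.6), a distance of √(1.4² + 2.0²) ≈ 2.4.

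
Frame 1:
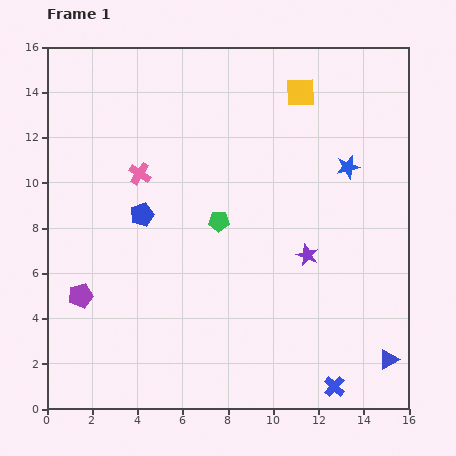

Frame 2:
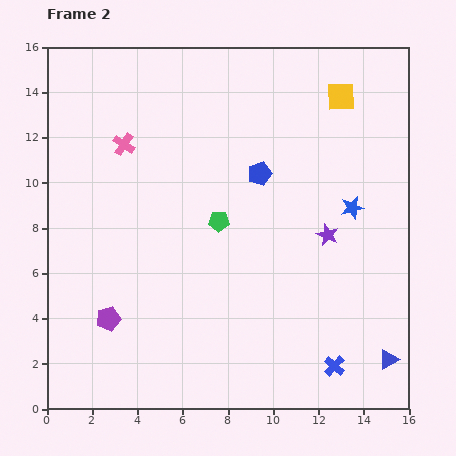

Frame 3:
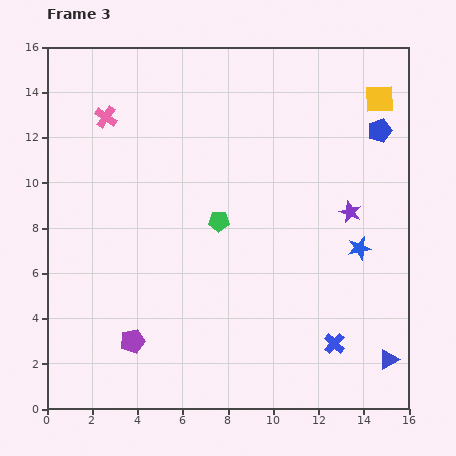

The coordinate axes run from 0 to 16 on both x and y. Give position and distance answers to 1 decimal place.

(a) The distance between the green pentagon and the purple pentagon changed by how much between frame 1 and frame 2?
-0.4

Distance in frame 1: 6.9. Distance in frame 2: 6.5.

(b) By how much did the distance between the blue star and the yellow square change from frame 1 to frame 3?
+2.8

Distance in frame 1: 3.9. Distance in frame 3: 6.7.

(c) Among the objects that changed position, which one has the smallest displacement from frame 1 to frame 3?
the blue cross

(moved 1.9)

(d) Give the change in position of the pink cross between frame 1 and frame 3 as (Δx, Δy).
(-1.5, 2.5)

The pink cross was at (4.1, 10.4) in frame 1 and (2.6, 12.9) in frame 3.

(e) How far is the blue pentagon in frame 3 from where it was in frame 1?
11.1

The blue pentagon moved from (4.2, 8.6) to (14.7, 12.3), a distance of √(10.5² + 3.7²) ≈ 11.1.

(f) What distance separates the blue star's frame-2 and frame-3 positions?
1.8

The blue star moved from (13.5, 8.9) to (13.8, 7.1), a distance of √(0.3² + 1.8²) ≈ 1.8.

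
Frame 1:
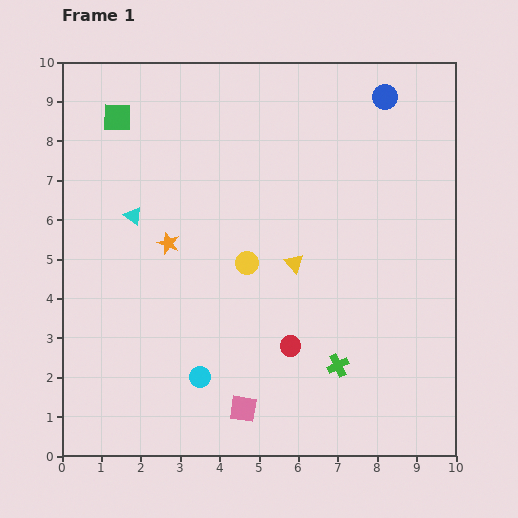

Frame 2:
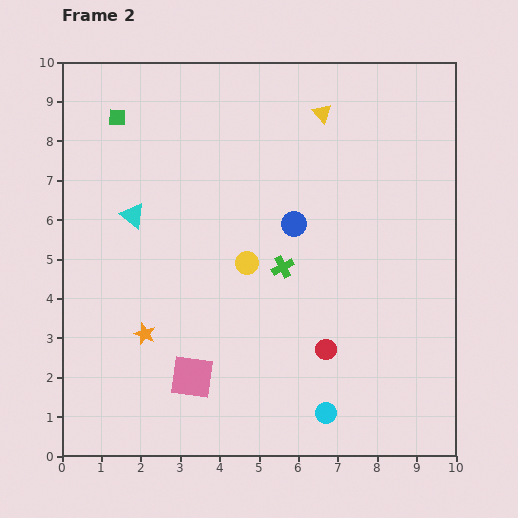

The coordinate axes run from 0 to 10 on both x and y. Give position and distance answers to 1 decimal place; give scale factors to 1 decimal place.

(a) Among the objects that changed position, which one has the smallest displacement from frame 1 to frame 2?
the red circle

(moved 0.9)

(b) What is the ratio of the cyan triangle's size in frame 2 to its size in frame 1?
1.4×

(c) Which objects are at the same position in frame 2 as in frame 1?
the yellow circle, the cyan triangle, the green square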